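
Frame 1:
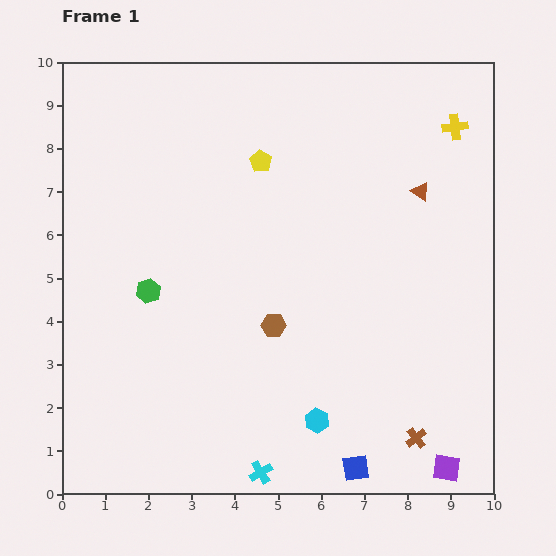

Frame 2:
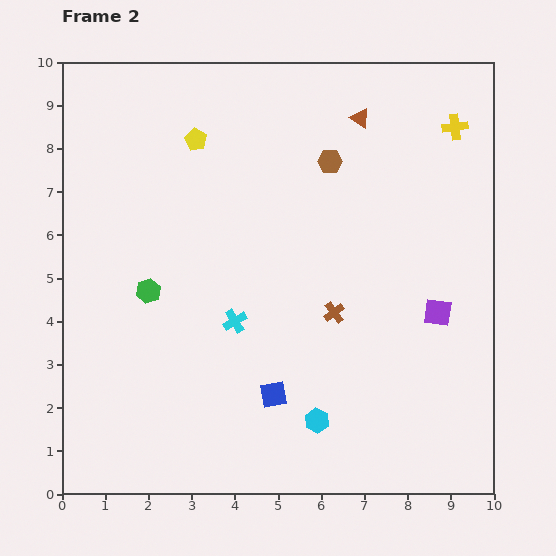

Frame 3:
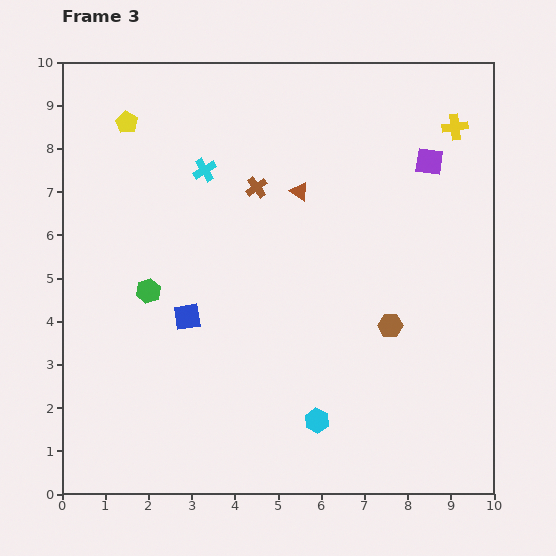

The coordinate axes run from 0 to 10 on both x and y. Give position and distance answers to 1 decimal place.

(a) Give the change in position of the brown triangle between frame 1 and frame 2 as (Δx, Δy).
(-1.4, 1.7)

The brown triangle was at (8.3, 7.0) in frame 1 and (6.9, 8.7) in frame 2.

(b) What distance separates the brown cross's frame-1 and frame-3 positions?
6.9

The brown cross moved from (8.2, 1.3) to (4.5, 7.1), a distance of √(3.7² + 5.8²) ≈ 6.9.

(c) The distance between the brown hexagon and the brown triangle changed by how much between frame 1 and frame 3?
-0.9

Distance in frame 1: 4.6. Distance in frame 3: 3.7.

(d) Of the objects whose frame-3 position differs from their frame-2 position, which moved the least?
the yellow pentagon

(moved 1.6)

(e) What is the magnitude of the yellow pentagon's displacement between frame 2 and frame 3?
1.6

The yellow pentagon moved from (3.1, 8.2) to (1.5, 8.6), a distance of √(1.6² + 0.4²) ≈ 1.6.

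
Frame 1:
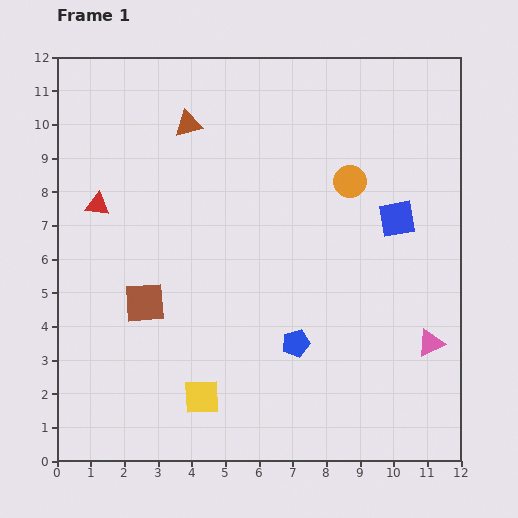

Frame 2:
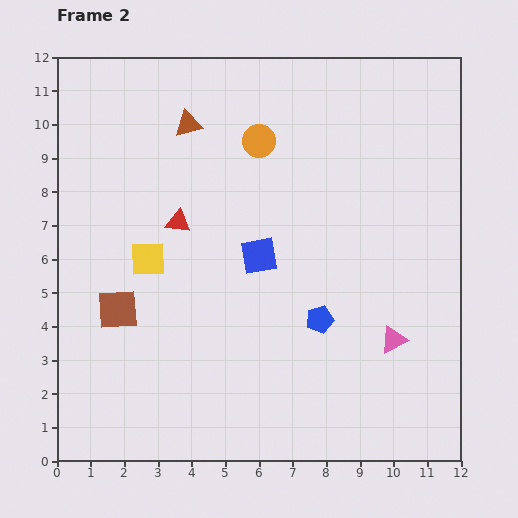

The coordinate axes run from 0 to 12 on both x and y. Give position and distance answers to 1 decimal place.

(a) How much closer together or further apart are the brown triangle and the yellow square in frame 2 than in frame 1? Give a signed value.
-3.9

Distance in frame 1: 8.1. Distance in frame 2: 4.2.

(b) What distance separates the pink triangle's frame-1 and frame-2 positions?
1.1

The pink triangle moved from (11.1, 3.5) to (10.0, 3.6), a distance of √(1.1² + 0.1²) ≈ 1.1.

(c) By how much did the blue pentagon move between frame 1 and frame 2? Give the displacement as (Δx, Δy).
(0.7, 0.7)

The blue pentagon was at (7.1, 3.5) in frame 1 and (7.8, 4.2) in frame 2.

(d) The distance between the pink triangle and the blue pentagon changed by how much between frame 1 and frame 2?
-1.7

Distance in frame 1: 4.0. Distance in frame 2: 2.3.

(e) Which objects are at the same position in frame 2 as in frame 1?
the brown triangle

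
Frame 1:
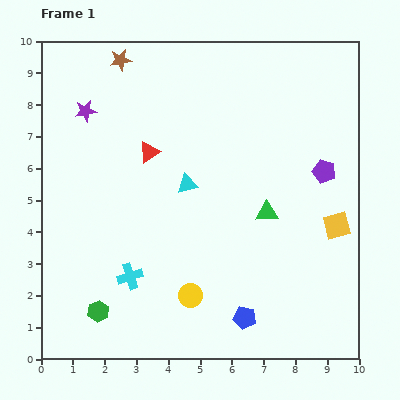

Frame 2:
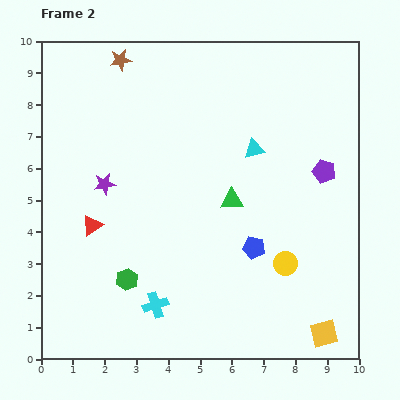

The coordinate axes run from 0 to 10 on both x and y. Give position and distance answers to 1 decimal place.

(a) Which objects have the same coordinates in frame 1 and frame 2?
the purple pentagon, the brown star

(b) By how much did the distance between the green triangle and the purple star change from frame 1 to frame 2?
-2.5

Distance in frame 1: 6.5. Distance in frame 2: 4.0.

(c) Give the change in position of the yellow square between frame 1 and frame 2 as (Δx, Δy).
(-0.4, -3.4)

The yellow square was at (9.3, 4.2) in frame 1 and (8.9, 0.8) in frame 2.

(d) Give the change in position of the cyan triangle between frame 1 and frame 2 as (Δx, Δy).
(2.1, 1.1)

The cyan triangle was at (4.6, 5.5) in frame 1 and (6.7, 6.6) in frame 2.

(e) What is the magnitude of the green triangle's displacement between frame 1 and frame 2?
1.2

The green triangle moved from (7.1, 4.6) to (6.0, 5.0), a distance of √(1.1² + 0.4²) ≈ 1.2.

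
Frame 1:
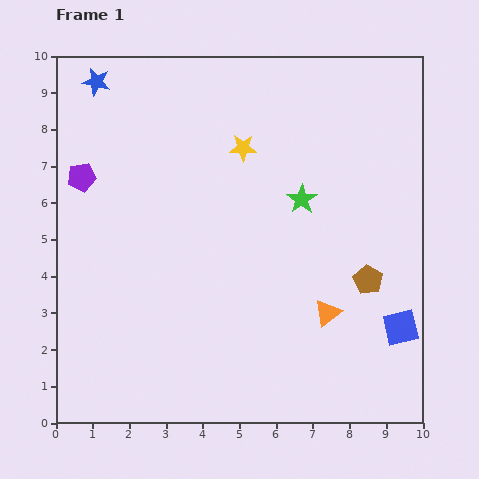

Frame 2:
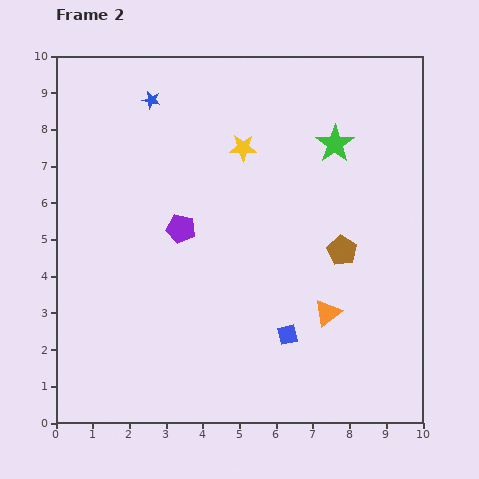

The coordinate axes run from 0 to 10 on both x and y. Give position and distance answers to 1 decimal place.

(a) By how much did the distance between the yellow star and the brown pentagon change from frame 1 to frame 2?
-1.1

Distance in frame 1: 5.0. Distance in frame 2: 3.9.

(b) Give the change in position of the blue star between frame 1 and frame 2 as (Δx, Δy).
(1.5, -0.5)

The blue star was at (1.1, 9.3) in frame 1 and (2.6, 8.8) in frame 2.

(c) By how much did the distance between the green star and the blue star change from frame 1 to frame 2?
-1.3

Distance in frame 1: 6.4. Distance in frame 2: 5.1.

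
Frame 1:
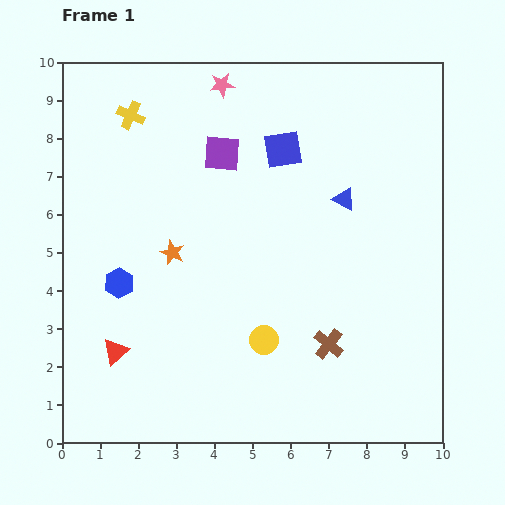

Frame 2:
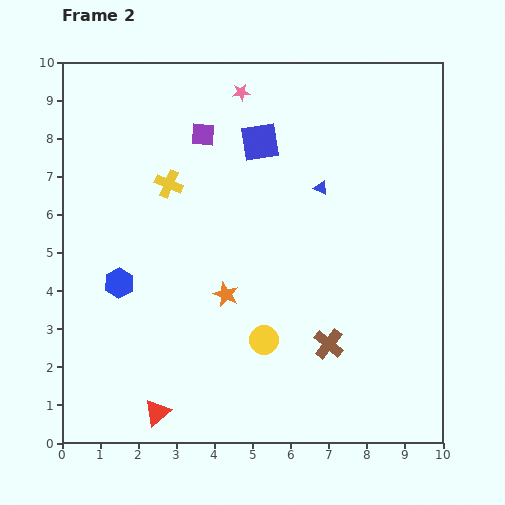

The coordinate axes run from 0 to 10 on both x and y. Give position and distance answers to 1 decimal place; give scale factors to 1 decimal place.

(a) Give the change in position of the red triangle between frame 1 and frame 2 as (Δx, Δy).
(1.1, -1.6)

The red triangle was at (1.4, 2.4) in frame 1 and (2.5, 0.8) in frame 2.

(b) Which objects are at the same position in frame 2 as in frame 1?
the blue hexagon, the brown cross, the yellow circle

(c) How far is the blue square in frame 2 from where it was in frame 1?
0.6

The blue square moved from (5.8, 7.7) to (5.2, 7.9), a distance of √(0.6² + 0.2²) ≈ 0.6.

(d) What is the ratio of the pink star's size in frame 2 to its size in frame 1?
0.7×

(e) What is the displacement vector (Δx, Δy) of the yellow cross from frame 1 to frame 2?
(1.0, -1.8)

The yellow cross was at (1.8, 8.6) in frame 1 and (2.8, 6.8) in frame 2.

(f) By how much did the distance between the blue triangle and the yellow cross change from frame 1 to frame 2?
-2.0

Distance in frame 1: 6.0. Distance in frame 2: 4.0.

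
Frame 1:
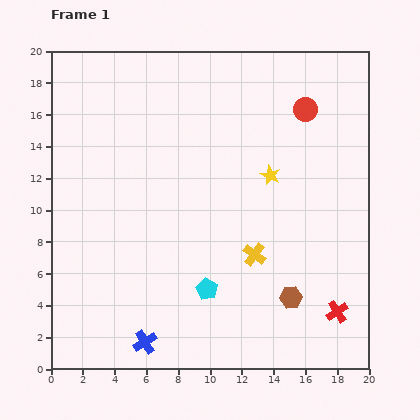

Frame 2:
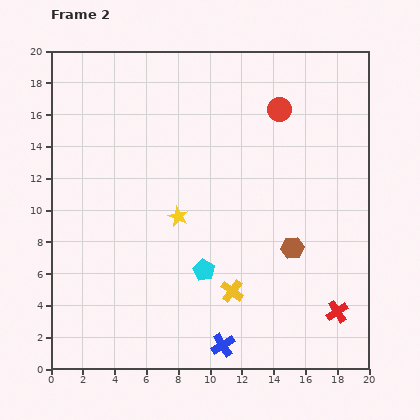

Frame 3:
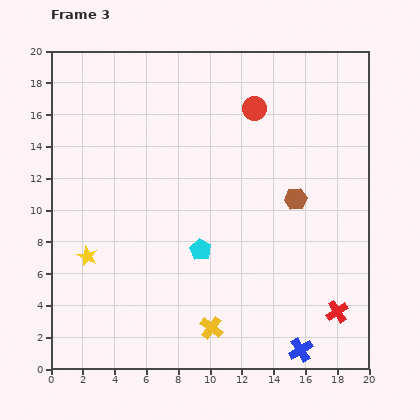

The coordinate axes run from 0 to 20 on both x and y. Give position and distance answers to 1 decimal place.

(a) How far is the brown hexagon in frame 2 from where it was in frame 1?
3.1

The brown hexagon moved from (15.1, 4.5) to (15.2, 7.6), a distance of √(0.1² + 3.1²) ≈ 3.1.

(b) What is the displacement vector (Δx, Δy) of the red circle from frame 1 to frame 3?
(-3.2, 0.1)

The red circle was at (16.0, 16.3) in frame 1 and (12.8, 16.4) in frame 3.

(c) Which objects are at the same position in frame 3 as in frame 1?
the red cross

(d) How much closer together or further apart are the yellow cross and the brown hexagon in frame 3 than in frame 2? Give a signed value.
+5.0

Distance in frame 2: 4.7. Distance in frame 3: 9.7.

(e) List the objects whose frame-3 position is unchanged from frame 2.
the red cross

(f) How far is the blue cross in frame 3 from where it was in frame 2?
4.9

The blue cross moved from (10.8, 1.5) to (15.7, 1.2), a distance of √(4.9² + 0.3²) ≈ 4.9.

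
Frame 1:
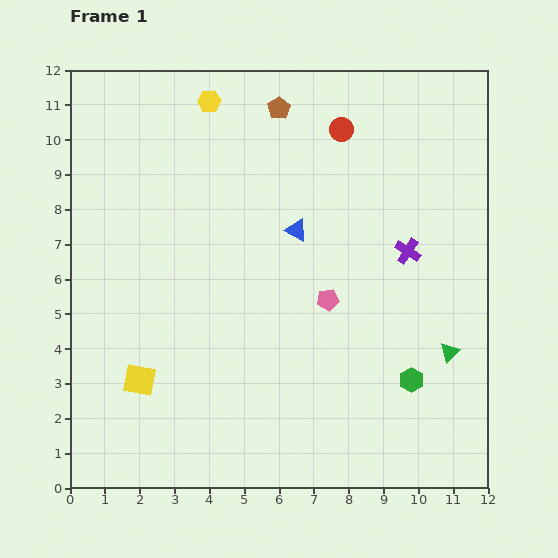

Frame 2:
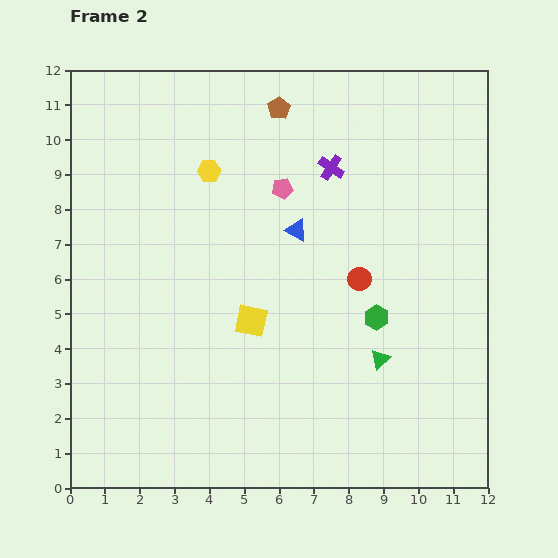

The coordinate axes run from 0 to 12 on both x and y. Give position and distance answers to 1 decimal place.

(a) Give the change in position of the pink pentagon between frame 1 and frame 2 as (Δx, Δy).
(-1.3, 3.2)

The pink pentagon was at (7.4, 5.4) in frame 1 and (6.1, 8.6) in frame 2.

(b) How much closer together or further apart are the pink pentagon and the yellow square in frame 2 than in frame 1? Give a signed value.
-2.0

Distance in frame 1: 5.9. Distance in frame 2: 3.9.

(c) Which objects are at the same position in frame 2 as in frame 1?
the blue triangle, the brown pentagon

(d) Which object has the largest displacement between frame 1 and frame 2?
the red circle

(moved 4.3; next 3.6)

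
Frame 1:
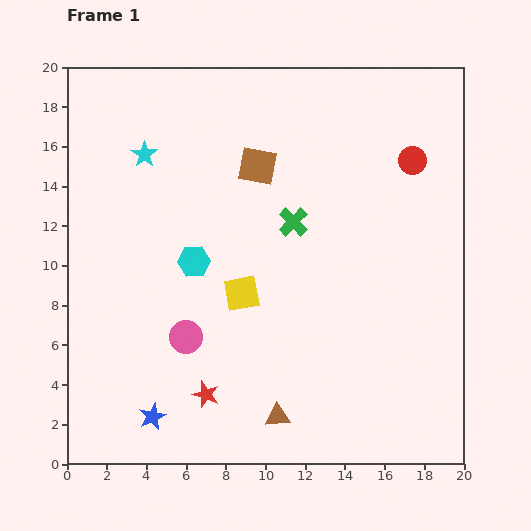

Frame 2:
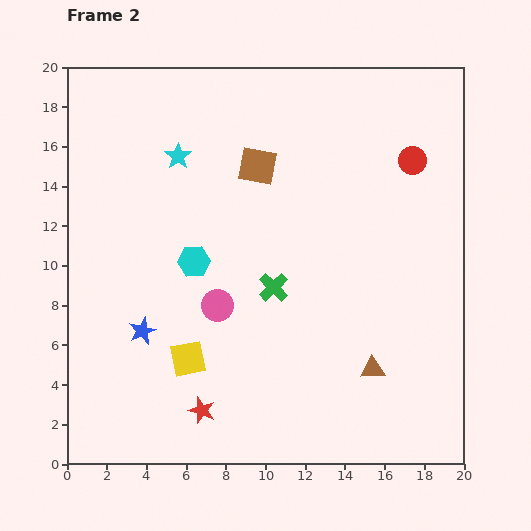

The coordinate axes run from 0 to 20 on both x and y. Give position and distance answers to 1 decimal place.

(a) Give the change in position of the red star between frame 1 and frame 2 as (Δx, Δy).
(-0.2, -0.8)

The red star was at (7.0, 3.5) in frame 1 and (6.8, 2.7) in frame 2.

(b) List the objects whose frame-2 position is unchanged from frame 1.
the red circle, the cyan hexagon, the brown square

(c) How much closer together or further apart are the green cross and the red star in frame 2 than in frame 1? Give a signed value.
-2.5

Distance in frame 1: 9.7. Distance in frame 2: 7.2.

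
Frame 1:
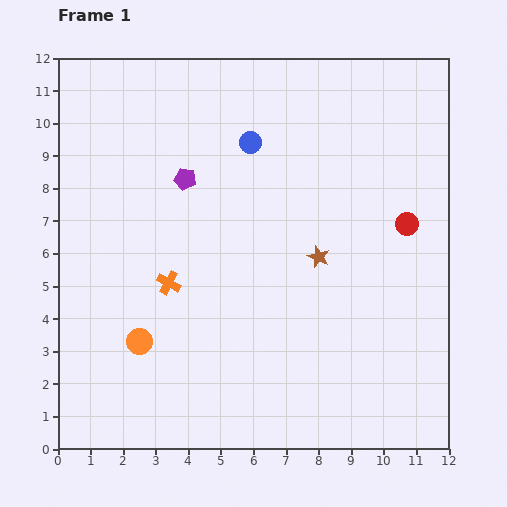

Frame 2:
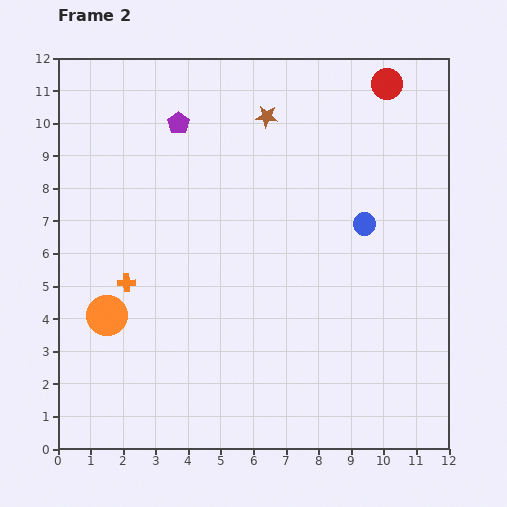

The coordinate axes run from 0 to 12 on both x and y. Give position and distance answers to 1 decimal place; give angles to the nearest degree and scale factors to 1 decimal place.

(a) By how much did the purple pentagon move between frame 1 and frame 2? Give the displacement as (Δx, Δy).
(-0.2, 1.7)

The purple pentagon was at (3.9, 8.3) in frame 1 and (3.7, 10.0) in frame 2.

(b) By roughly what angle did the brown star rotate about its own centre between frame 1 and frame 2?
18° counter-clockwise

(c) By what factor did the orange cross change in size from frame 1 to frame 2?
0.7×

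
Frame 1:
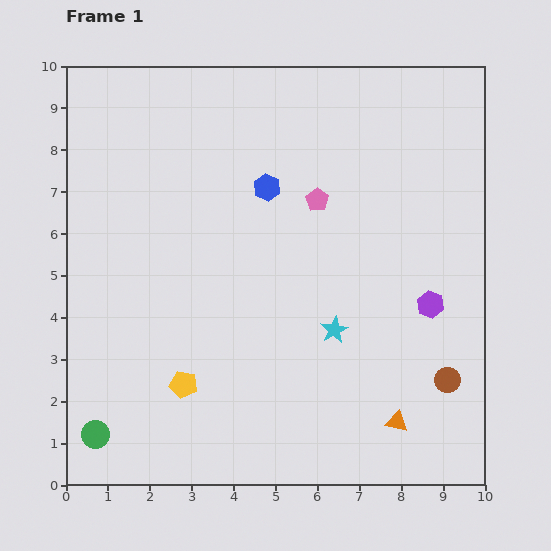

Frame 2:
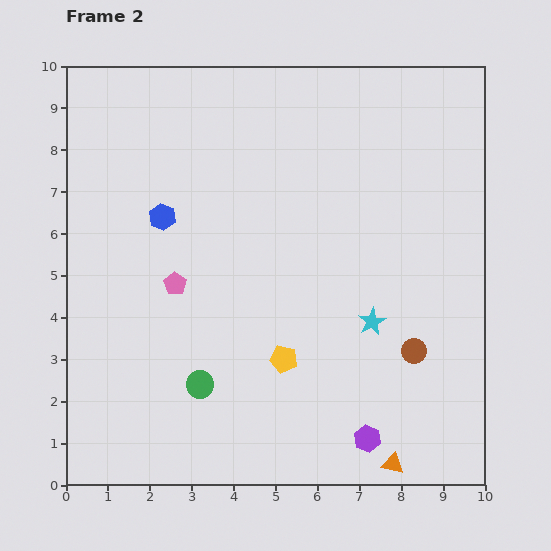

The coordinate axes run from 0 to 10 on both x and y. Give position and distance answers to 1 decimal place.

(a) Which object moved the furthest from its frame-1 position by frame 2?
the pink pentagon

(moved 3.9; next 3.5)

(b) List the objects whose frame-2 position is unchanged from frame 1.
none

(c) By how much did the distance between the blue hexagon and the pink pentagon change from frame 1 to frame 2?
+0.4

Distance in frame 1: 1.2. Distance in frame 2: 1.6.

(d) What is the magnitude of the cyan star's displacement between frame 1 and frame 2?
0.9

The cyan star moved from (6.4, 3.7) to (7.3, 3.9), a distance of √(0.9² + 0.2²) ≈ 0.9.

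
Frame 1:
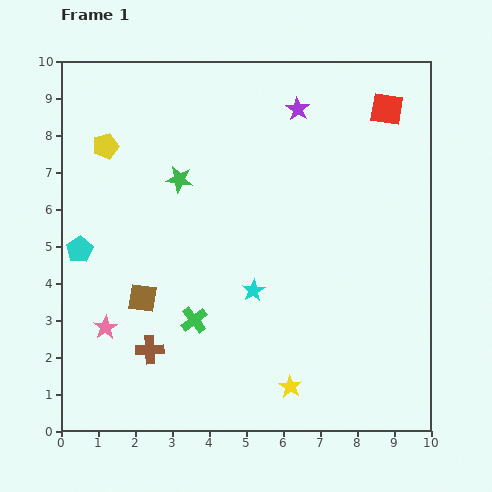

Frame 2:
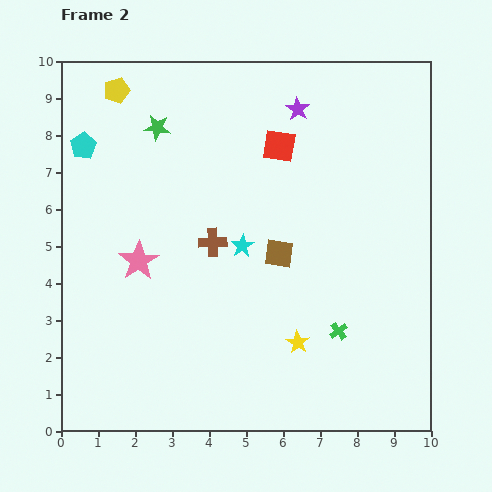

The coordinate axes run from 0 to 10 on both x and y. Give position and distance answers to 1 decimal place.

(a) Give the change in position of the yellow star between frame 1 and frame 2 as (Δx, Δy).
(0.2, 1.2)

The yellow star was at (6.2, 1.2) in frame 1 and (6.4, 2.4) in frame 2.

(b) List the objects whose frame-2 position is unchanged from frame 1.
the purple star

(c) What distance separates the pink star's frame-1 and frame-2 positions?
2.0

The pink star moved from (1.2, 2.8) to (2.1, 4.6), a distance of √(0.9² + 1.8²) ≈ 2.0.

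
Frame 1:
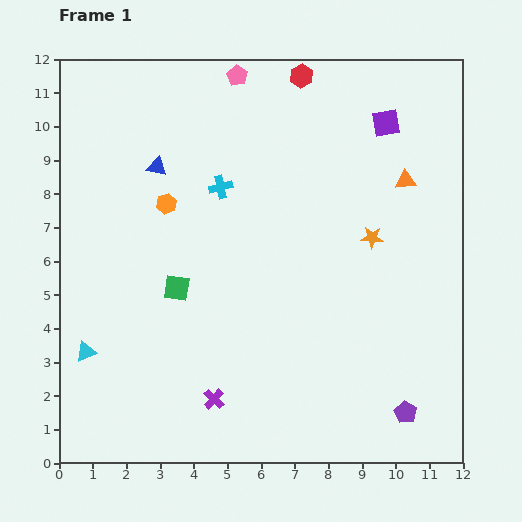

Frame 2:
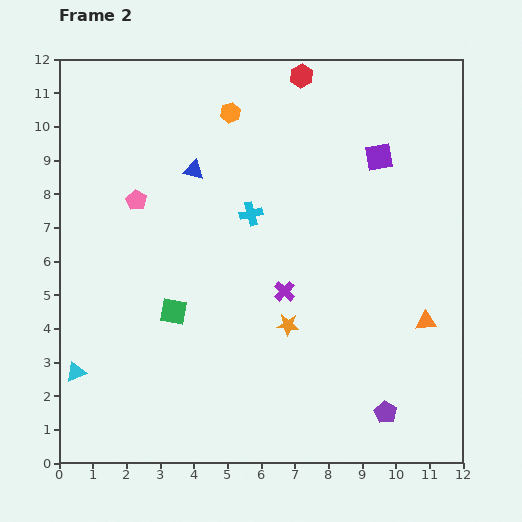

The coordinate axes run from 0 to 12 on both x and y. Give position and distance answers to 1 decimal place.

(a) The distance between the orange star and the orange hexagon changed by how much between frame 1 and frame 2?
+0.3

Distance in frame 1: 6.2. Distance in frame 2: 6.5.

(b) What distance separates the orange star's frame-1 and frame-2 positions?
3.6

The orange star moved from (9.3, 6.7) to (6.8, 4.1), a distance of √(2.5² + 2.6²) ≈ 3.6.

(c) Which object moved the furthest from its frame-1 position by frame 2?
the pink pentagon

(moved 4.8; next 4.2)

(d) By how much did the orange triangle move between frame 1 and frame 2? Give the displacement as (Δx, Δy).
(0.6, -4.2)

The orange triangle was at (10.3, 8.4) in frame 1 and (10.9, 4.2) in frame 2.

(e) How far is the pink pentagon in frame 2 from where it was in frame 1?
4.8

The pink pentagon moved from (5.3, 11.5) to (2.3, 7.8), a distance of √(3.0² + 3.7²) ≈ 4.8.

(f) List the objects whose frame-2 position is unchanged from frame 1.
the red hexagon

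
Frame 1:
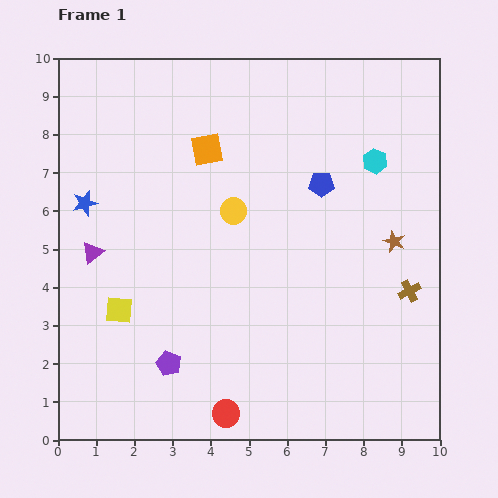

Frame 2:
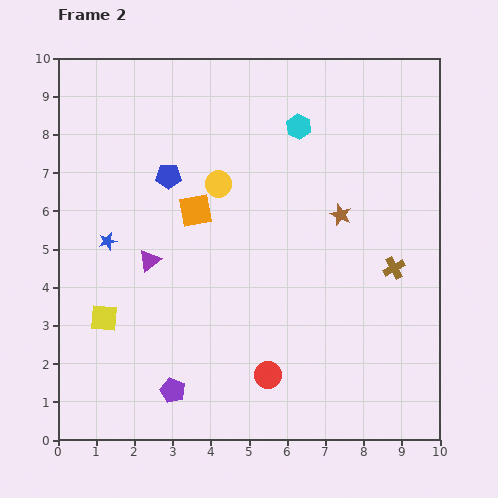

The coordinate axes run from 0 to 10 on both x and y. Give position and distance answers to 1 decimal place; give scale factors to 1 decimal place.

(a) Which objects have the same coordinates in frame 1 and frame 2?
none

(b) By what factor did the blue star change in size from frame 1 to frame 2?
0.7×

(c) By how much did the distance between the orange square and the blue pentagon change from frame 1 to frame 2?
-2.0

Distance in frame 1: 3.1. Distance in frame 2: 1.1.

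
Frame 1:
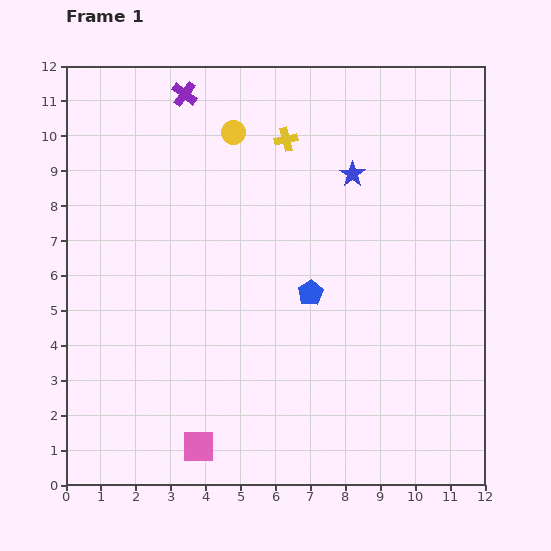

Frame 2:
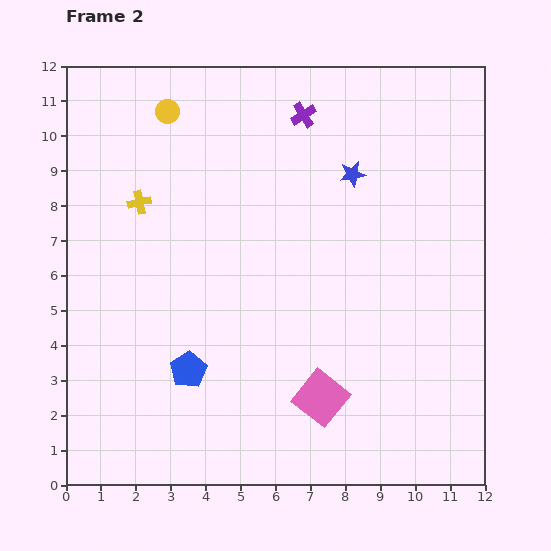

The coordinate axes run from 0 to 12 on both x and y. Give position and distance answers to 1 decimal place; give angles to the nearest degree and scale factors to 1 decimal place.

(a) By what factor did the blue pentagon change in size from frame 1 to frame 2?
1.4×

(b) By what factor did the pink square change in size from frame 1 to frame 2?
1.5×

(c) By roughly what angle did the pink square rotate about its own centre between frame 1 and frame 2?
38° clockwise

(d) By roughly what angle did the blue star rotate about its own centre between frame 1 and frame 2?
26° clockwise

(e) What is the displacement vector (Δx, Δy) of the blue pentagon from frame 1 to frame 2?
(-3.5, -2.2)

The blue pentagon was at (7.0, 5.5) in frame 1 and (3.5, 3.3) in frame 2.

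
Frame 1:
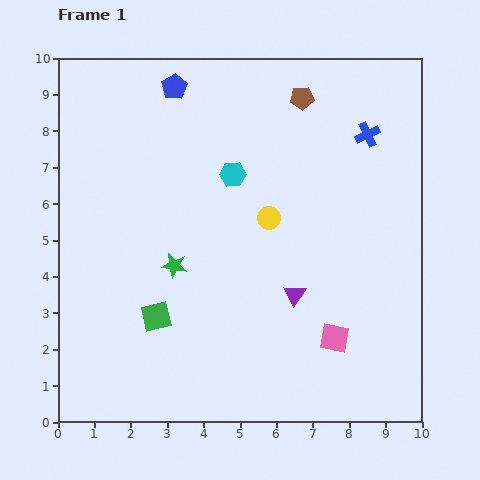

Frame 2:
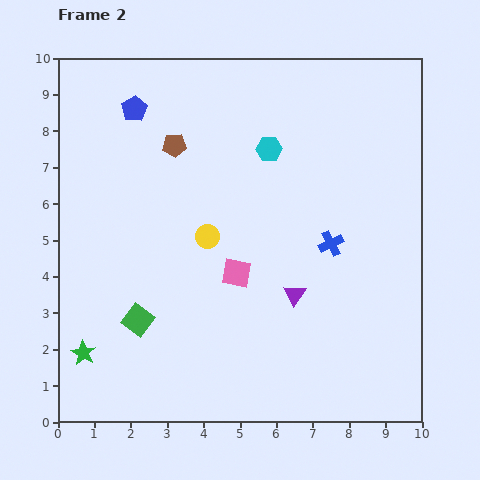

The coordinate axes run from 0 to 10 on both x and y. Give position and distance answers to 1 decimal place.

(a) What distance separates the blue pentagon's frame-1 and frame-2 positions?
1.3

The blue pentagon moved from (3.2, 9.2) to (2.1, 8.6), a distance of √(1.1² + 0.6²) ≈ 1.3.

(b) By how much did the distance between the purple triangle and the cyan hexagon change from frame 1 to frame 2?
+0.4

Distance in frame 1: 3.7. Distance in frame 2: 4.1.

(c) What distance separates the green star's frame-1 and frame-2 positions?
3.5

The green star moved from (3.2, 4.3) to (0.7, 1.9), a distance of √(2.5² + 2.4²) ≈ 3.5.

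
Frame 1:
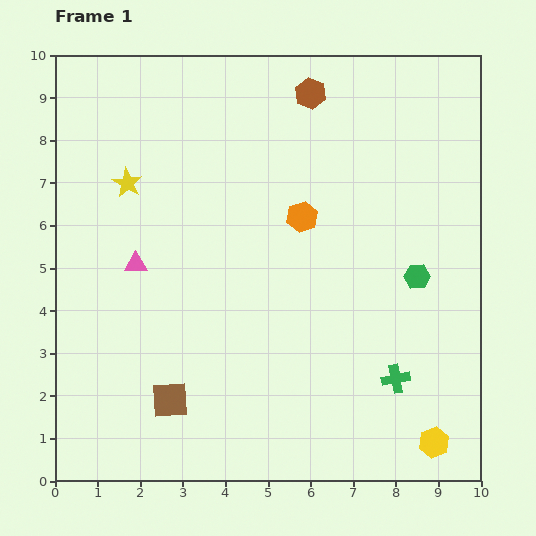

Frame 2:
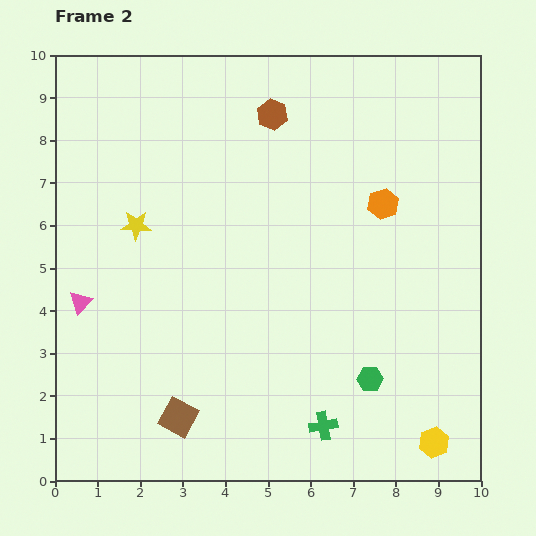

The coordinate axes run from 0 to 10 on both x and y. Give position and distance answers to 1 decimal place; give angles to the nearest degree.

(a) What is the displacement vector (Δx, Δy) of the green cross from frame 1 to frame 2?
(-1.7, -1.1)

The green cross was at (8.0, 2.4) in frame 1 and (6.3, 1.3) in frame 2.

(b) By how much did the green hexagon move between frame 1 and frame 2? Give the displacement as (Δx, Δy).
(-1.1, -2.4)

The green hexagon was at (8.5, 4.8) in frame 1 and (7.4, 2.4) in frame 2.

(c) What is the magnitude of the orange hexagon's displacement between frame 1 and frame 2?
1.9

The orange hexagon moved from (5.8, 6.2) to (7.7, 6.5), a distance of √(1.9² + 0.3²) ≈ 1.9.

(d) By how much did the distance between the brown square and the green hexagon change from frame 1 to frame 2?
-1.9

Distance in frame 1: 6.5. Distance in frame 2: 4.6.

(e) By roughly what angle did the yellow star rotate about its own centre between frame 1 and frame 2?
28° counter-clockwise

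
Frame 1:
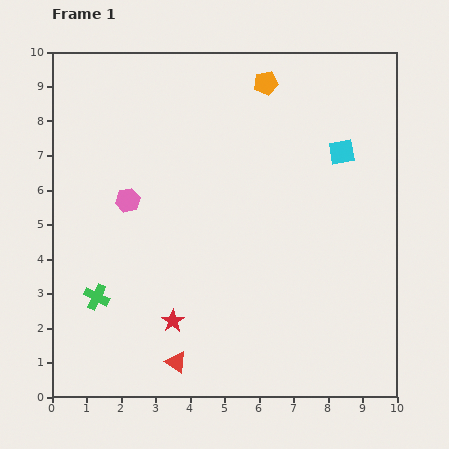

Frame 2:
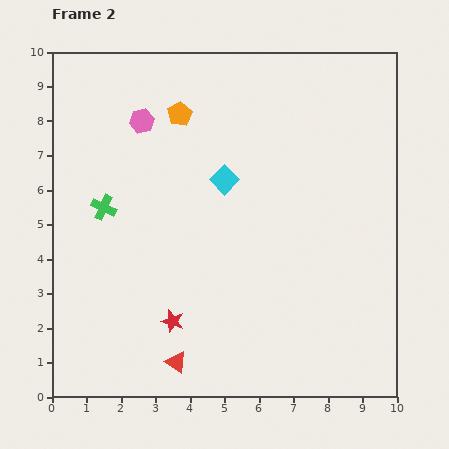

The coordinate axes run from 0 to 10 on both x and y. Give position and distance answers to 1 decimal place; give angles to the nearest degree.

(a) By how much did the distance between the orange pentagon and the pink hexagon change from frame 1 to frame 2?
-4.1

Distance in frame 1: 5.2. Distance in frame 2: 1.1.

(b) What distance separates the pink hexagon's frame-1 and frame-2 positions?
2.3

The pink hexagon moved from (2.2, 5.7) to (2.6, 8.0), a distance of √(0.4² + 2.3²) ≈ 2.3.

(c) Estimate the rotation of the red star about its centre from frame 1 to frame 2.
21° counter-clockwise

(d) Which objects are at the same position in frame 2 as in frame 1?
the red triangle, the red star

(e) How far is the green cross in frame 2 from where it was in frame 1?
2.6

The green cross moved from (1.3, 2.9) to (1.5, 5.5), a distance of √(0.2² + 2.6²) ≈ 2.6.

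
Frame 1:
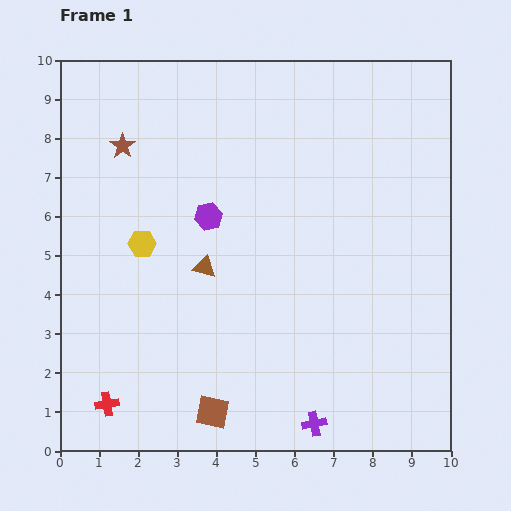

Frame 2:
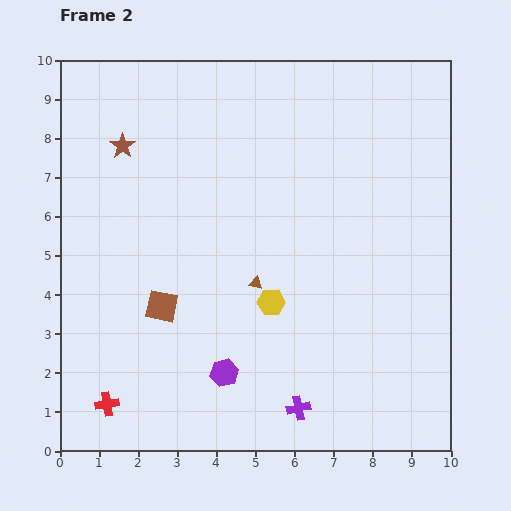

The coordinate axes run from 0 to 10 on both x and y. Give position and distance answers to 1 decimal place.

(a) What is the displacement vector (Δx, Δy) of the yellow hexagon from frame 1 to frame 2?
(3.3, -1.5)

The yellow hexagon was at (2.1, 5.3) in frame 1 and (5.4, 3.8) in frame 2.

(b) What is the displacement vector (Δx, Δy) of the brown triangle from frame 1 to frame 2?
(1.3, -0.4)

The brown triangle was at (3.7, 4.7) in frame 1 and (5.0, 4.3) in frame 2.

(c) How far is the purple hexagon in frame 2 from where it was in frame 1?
4.0

The purple hexagon moved from (3.8, 6.0) to (4.2, 2.0), a distance of √(0.4² + 4.0²) ≈ 4.0.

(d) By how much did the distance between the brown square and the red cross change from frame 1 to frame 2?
+0.2

Distance in frame 1: 2.7. Distance in frame 2: 2.9.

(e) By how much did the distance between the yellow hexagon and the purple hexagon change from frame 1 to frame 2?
+0.4

Distance in frame 1: 1.8. Distance in frame 2: 2.2.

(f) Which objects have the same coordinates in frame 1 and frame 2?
the brown star, the red cross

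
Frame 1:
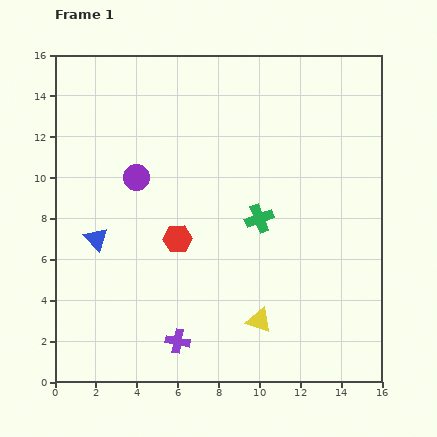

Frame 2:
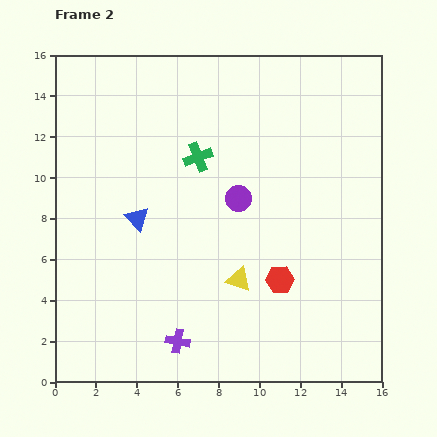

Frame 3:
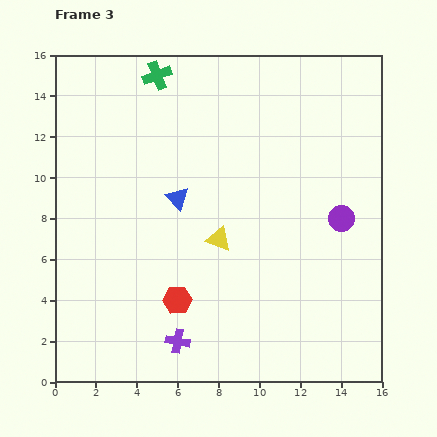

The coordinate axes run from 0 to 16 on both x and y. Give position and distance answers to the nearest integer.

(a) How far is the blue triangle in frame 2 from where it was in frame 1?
2

The blue triangle moved from (2, 7) to (4, 8), a distance of √(2² + 1²) ≈ 2.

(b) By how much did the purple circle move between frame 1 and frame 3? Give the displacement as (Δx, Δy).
(10, -2)

The purple circle was at (4, 10) in frame 1 and (14, 8) in frame 3.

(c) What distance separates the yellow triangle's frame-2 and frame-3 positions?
2

The yellow triangle moved from (9, 5) to (8, 7), a distance of √(1² + 2²) ≈ 2.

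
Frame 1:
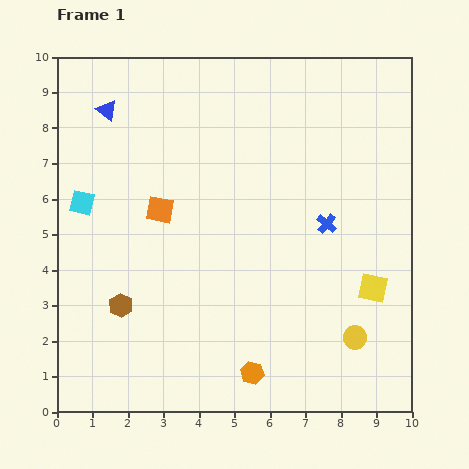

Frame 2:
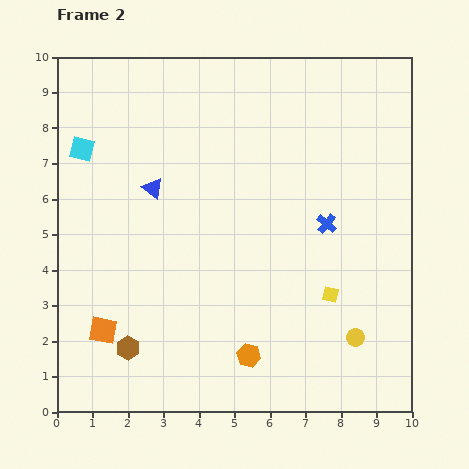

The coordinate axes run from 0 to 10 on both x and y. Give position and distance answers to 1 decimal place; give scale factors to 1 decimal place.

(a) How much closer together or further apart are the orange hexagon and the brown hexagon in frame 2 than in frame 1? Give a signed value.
-0.8

Distance in frame 1: 4.2. Distance in frame 2: 3.4.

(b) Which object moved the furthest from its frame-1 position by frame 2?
the orange square

(moved 3.8; next 2.6)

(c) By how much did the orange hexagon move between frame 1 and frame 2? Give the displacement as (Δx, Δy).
(-0.1, 0.5)

The orange hexagon was at (5.5, 1.1) in frame 1 and (5.4, 1.6) in frame 2.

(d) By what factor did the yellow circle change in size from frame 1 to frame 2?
0.8×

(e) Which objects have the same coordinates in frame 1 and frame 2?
the blue cross, the yellow circle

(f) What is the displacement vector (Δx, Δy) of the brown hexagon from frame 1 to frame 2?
(0.2, -1.2)

The brown hexagon was at (1.8, 3.0) in frame 1 and (2.0, 1.8) in frame 2.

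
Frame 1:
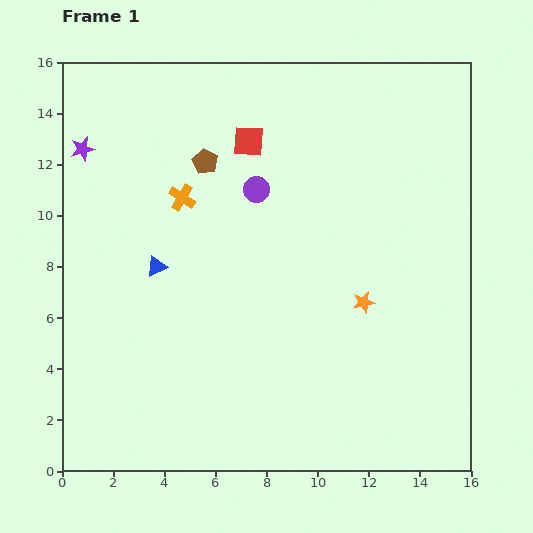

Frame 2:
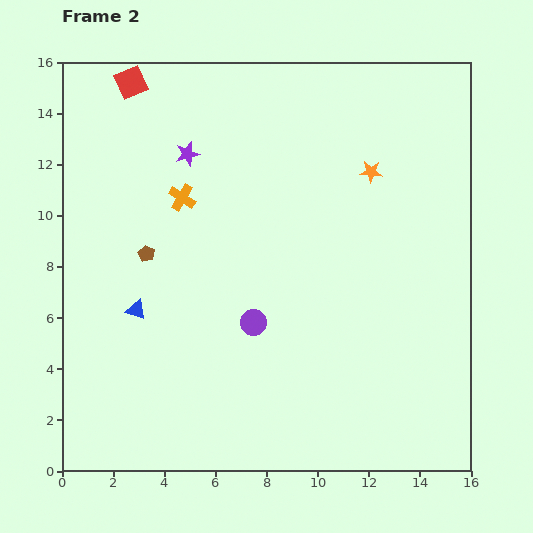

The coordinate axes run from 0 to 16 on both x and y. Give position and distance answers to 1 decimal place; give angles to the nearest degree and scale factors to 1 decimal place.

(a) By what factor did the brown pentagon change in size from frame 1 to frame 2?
0.6×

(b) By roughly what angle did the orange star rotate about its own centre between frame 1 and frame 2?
17° clockwise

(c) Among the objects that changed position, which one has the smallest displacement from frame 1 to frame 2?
the blue triangle

(moved 1.9)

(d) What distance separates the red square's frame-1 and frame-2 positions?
5.1

The red square moved from (7.3, 12.9) to (2.7, 15.2), a distance of √(4.6² + 2.3²) ≈ 5.1.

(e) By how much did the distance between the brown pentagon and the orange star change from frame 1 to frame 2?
+1.1

Distance in frame 1: 8.3. Distance in frame 2: 9.4.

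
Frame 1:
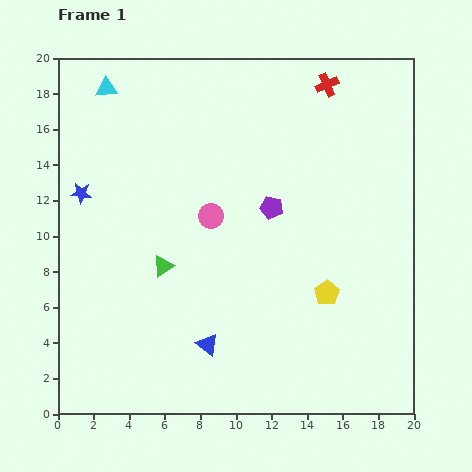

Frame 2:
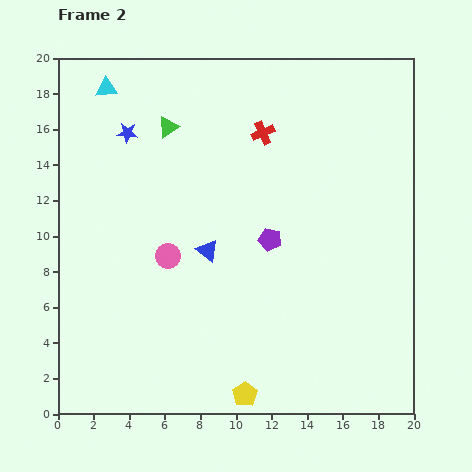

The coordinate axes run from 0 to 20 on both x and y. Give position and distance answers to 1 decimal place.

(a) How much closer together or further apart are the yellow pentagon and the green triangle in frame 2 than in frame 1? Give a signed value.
+6.3

Distance in frame 1: 9.3. Distance in frame 2: 15.6.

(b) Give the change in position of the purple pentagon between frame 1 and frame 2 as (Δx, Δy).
(-0.1, -1.8)

The purple pentagon was at (12.0, 11.6) in frame 1 and (11.9, 9.8) in frame 2.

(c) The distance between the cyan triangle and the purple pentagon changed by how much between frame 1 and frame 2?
+1.0

Distance in frame 1: 11.5. Distance in frame 2: 12.5.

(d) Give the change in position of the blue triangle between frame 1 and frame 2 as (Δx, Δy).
(0.0, 5.3)

The blue triangle was at (8.4, 3.9) in frame 1 and (8.4, 9.2) in frame 2.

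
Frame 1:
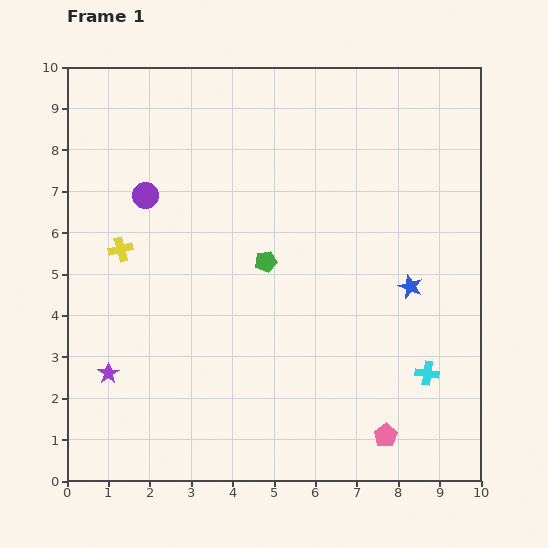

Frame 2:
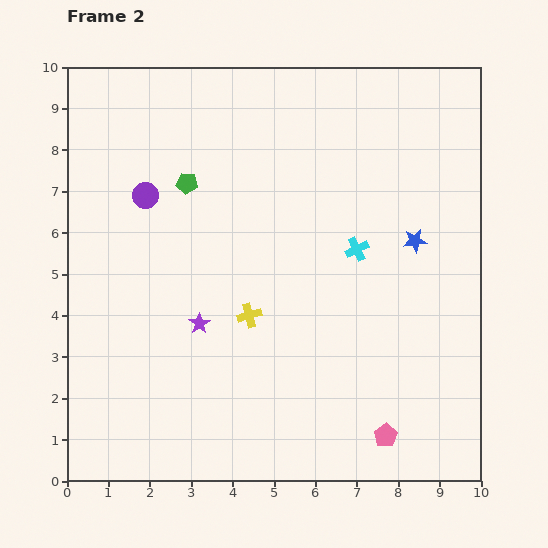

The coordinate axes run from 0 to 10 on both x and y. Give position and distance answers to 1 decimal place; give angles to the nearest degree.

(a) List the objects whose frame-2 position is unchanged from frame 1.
the purple circle, the pink pentagon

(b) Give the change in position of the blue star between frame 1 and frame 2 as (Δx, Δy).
(0.1, 1.1)

The blue star was at (8.3, 4.7) in frame 1 and (8.4, 5.8) in frame 2.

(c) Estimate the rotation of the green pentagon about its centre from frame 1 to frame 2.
18° clockwise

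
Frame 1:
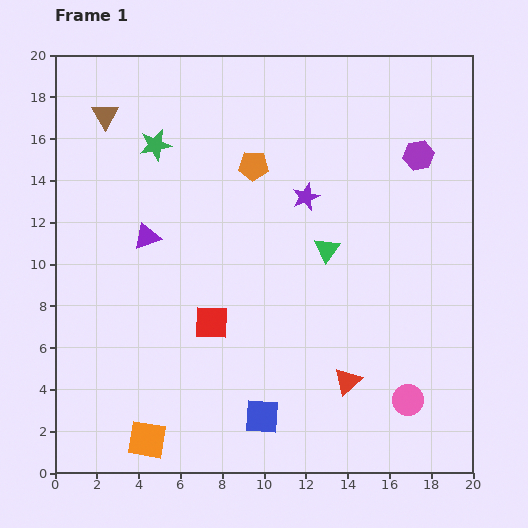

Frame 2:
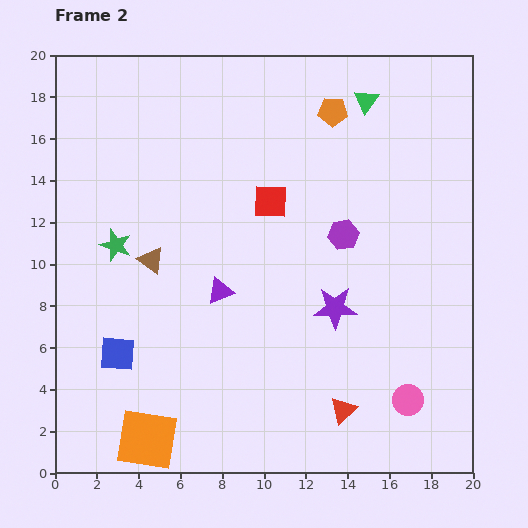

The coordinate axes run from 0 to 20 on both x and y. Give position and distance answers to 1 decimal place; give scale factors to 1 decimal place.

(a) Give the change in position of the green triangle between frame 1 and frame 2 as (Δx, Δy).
(1.9, 7.1)

The green triangle was at (13.0, 10.7) in frame 1 and (14.9, 17.8) in frame 2.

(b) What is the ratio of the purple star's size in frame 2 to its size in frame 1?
1.6×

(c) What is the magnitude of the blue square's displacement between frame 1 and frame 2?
7.5

The blue square moved from (9.9, 2.7) to (3.0, 5.7), a distance of √(6.9² + 3.0²) ≈ 7.5.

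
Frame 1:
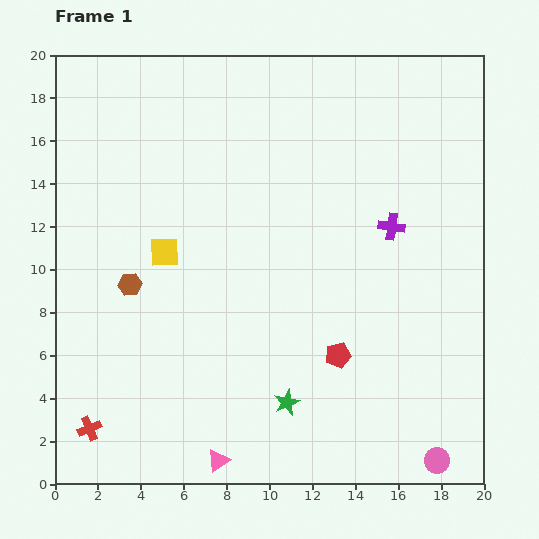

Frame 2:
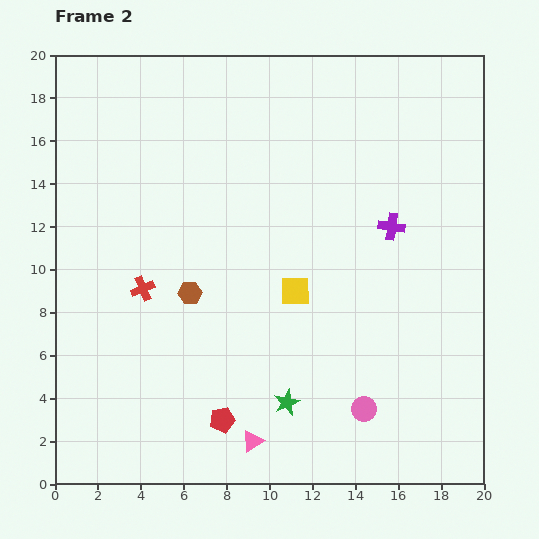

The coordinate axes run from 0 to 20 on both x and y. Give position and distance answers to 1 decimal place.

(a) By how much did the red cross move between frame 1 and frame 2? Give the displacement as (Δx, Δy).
(2.5, 6.5)

The red cross was at (1.6, 2.6) in frame 1 and (4.1, 9.1) in frame 2.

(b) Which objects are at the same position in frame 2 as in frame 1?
the green star, the purple cross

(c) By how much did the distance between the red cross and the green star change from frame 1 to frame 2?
-0.8

Distance in frame 1: 9.3. Distance in frame 2: 8.5.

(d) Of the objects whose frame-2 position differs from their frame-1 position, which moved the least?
the pink triangle

(moved 1.8)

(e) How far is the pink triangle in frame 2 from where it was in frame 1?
1.8

The pink triangle moved from (7.6, 1.1) to (9.2, 2.0), a distance of √(1.6² + 0.9²) ≈ 1.8.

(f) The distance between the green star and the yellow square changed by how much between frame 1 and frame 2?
-3.8

Distance in frame 1: 9.0. Distance in frame 2: 5.2.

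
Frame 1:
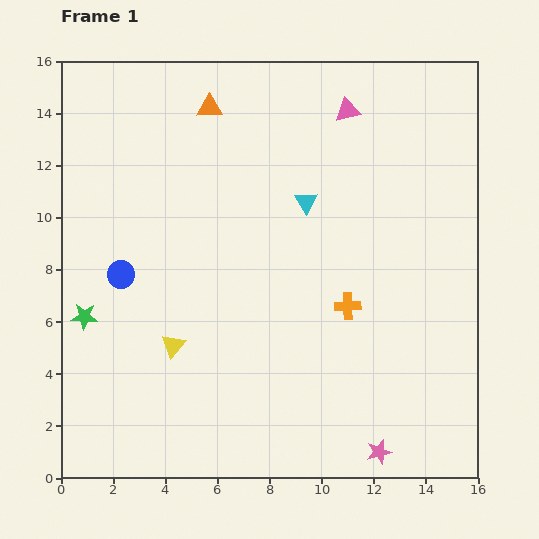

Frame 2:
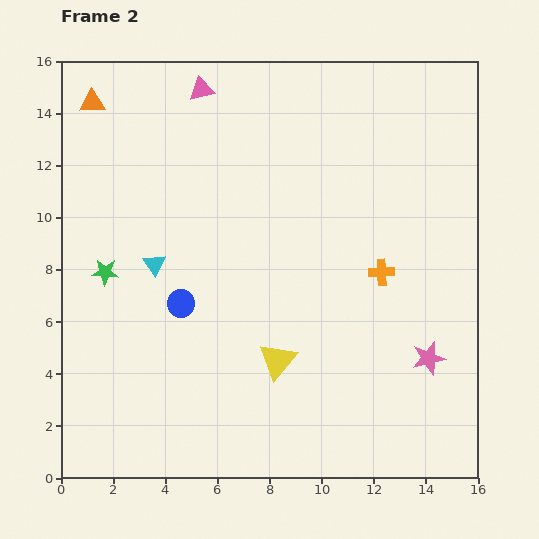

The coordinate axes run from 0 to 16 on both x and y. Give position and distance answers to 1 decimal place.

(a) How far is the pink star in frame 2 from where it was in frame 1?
4.1

The pink star moved from (12.2, 1.0) to (14.1, 4.6), a distance of √(1.9² + 3.6²) ≈ 4.1.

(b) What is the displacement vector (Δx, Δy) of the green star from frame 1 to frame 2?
(0.8, 1.7)

The green star was at (0.9, 6.2) in frame 1 and (1.7, 7.9) in frame 2.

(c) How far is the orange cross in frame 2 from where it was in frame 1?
1.8

The orange cross moved from (11.0, 6.6) to (12.3, 7.9), a distance of √(1.3² + 1.3²) ≈ 1.8.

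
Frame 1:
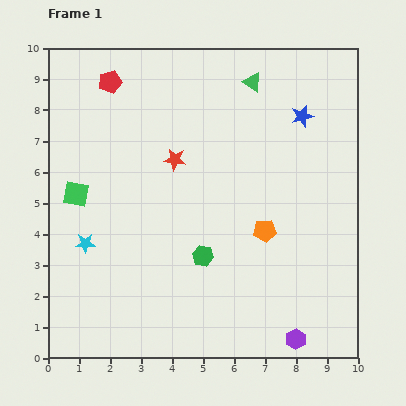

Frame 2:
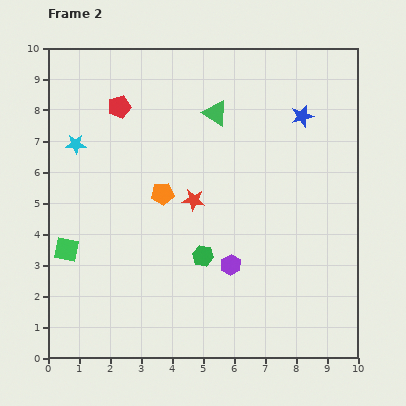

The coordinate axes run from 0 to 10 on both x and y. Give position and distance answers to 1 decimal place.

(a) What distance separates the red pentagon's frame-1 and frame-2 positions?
0.9

The red pentagon moved from (2.0, 8.9) to (2.3, 8.1), a distance of √(0.3² + 0.8²) ≈ 0.9.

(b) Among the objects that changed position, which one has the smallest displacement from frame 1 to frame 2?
the red pentagon

(moved 0.9)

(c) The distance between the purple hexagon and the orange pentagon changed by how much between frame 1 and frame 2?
-0.4

Distance in frame 1: 3.6. Distance in frame 2: 3.2.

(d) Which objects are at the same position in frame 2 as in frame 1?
the green hexagon, the blue star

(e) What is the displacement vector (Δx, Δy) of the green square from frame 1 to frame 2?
(-0.3, -1.8)

The green square was at (0.9, 5.3) in frame 1 and (0.6, 3.5) in frame 2.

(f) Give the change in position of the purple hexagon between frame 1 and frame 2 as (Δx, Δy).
(-2.1, 2.4)

The purple hexagon was at (8.0, 0.6) in frame 1 and (5.9, 3.0) in frame 2.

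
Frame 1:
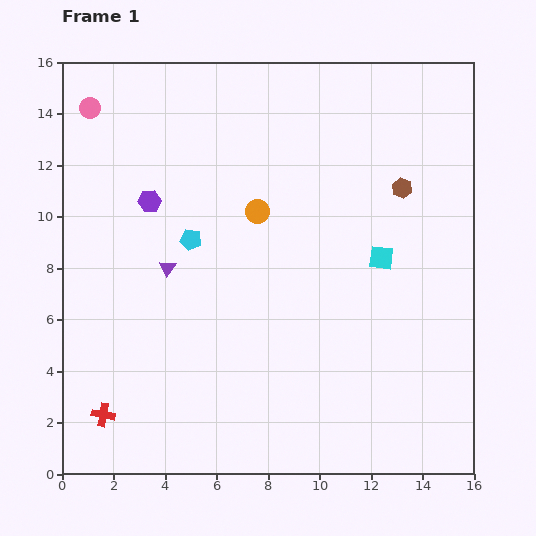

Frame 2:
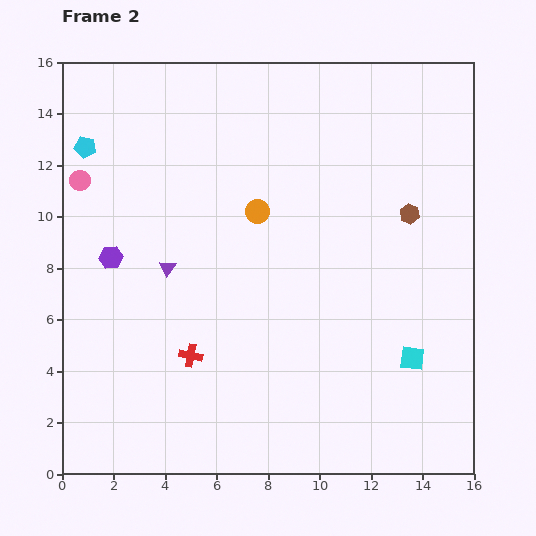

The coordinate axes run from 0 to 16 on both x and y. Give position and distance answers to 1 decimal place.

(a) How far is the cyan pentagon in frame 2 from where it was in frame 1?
5.5

The cyan pentagon moved from (5.0, 9.1) to (0.9, 12.7), a distance of √(4.1² + 3.6²) ≈ 5.5.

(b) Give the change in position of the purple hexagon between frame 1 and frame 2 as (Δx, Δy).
(-1.5, -2.2)

The purple hexagon was at (3.4, 10.6) in frame 1 and (1.9, 8.4) in frame 2.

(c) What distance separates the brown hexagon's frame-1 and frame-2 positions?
1.0

The brown hexagon moved from (13.2, 11.1) to (13.5, 10.1), a distance of √(0.3² + 1.0²) ≈ 1.0.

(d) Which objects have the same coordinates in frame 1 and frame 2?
the purple triangle, the orange circle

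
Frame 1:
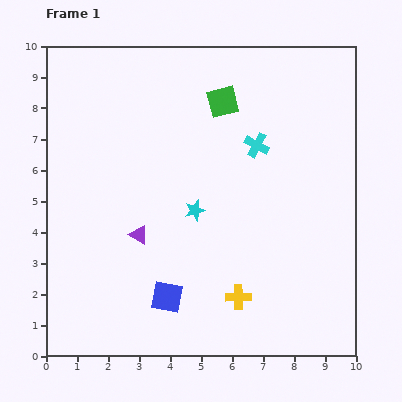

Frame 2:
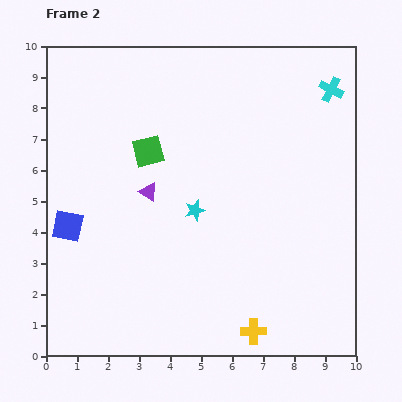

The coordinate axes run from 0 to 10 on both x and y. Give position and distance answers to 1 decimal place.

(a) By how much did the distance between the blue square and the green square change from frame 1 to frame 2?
-3.1

Distance in frame 1: 6.6. Distance in frame 2: 3.5.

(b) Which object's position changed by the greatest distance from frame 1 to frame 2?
the blue square

(moved 3.9; next 3.0)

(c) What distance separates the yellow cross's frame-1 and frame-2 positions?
1.2

The yellow cross moved from (6.2, 1.9) to (6.7, 0.8), a distance of √(0.5² + 1.1²) ≈ 1.2.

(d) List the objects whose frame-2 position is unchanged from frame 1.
the cyan star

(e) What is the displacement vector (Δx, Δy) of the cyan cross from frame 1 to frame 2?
(2.4, 1.8)

The cyan cross was at (6.8, 6.8) in frame 1 and (9.2, 8.6) in frame 2.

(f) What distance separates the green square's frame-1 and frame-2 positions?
2.9

The green square moved from (5.7, 8.2) to (3.3, 6.6), a distance of √(2.4² + 1.6²) ≈ 2.9.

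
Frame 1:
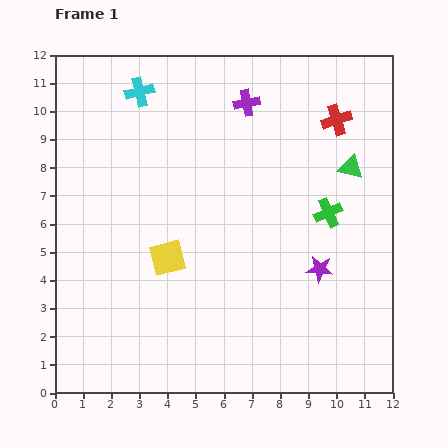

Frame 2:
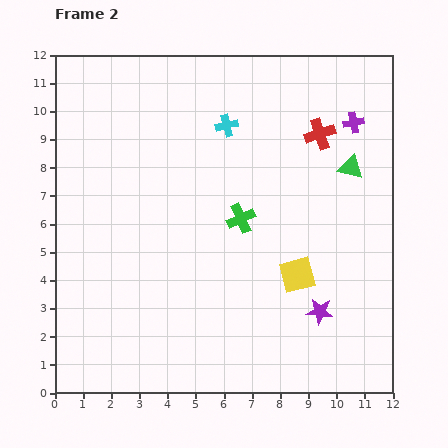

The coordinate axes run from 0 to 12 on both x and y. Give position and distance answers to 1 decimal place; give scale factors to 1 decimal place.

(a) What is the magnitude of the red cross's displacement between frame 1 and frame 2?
0.8

The red cross moved from (10.0, 9.7) to (9.4, 9.2), a distance of √(0.6² + 0.5²) ≈ 0.8.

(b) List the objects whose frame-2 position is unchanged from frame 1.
the green triangle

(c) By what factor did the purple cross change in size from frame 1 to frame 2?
0.8×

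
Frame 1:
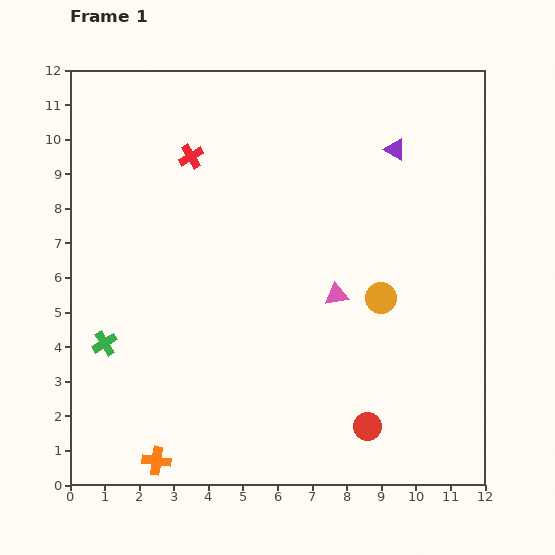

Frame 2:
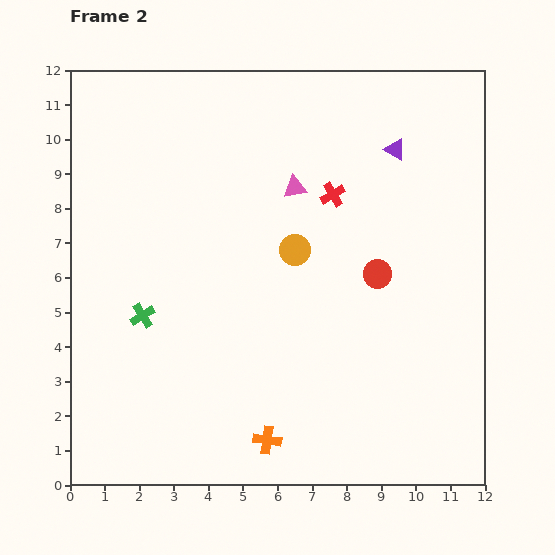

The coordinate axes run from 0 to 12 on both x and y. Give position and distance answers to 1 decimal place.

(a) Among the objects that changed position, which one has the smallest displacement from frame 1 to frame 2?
the green cross

(moved 1.4)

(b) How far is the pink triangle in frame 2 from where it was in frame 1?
3.3

The pink triangle moved from (7.7, 5.5) to (6.5, 8.6), a distance of √(1.2² + 3.1²) ≈ 3.3.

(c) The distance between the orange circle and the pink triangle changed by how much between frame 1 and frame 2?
+0.5

Distance in frame 1: 1.3. Distance in frame 2: 1.8.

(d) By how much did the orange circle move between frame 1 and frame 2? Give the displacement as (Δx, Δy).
(-2.5, 1.4)

The orange circle was at (9.0, 5.4) in frame 1 and (6.5, 6.8) in frame 2.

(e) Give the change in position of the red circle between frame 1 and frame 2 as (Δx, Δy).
(0.3, 4.4)

The red circle was at (8.6, 1.7) in frame 1 and (8.9, 6.1) in frame 2.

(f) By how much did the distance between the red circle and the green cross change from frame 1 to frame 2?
-1.1

Distance in frame 1: 8.0. Distance in frame 2: 6.9.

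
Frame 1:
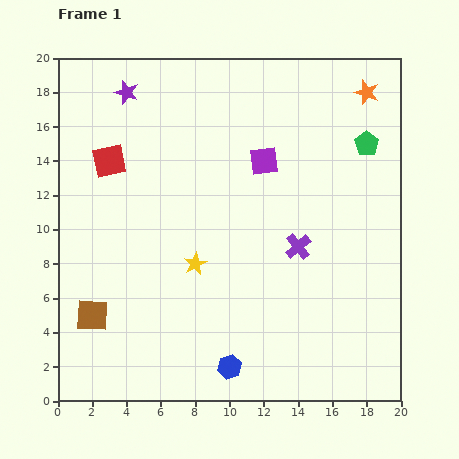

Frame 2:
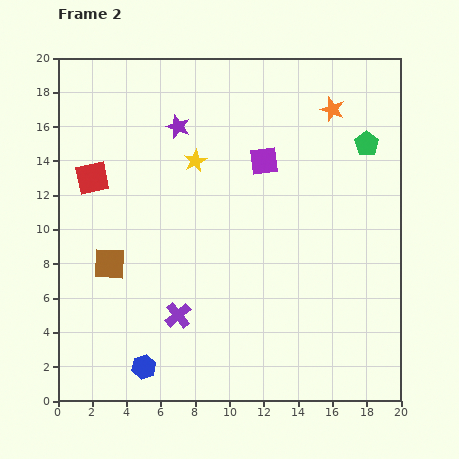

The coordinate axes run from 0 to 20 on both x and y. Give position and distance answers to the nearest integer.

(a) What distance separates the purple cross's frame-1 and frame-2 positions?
8

The purple cross moved from (14, 9) to (7, 5), a distance of √(7² + 4²) ≈ 8.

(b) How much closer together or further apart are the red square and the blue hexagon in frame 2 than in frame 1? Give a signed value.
-3

Distance in frame 1: 14. Distance in frame 2: 11.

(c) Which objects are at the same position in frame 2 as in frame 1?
the green pentagon, the purple square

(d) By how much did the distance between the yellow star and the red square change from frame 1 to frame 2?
-2

Distance in frame 1: 8. Distance in frame 2: 6.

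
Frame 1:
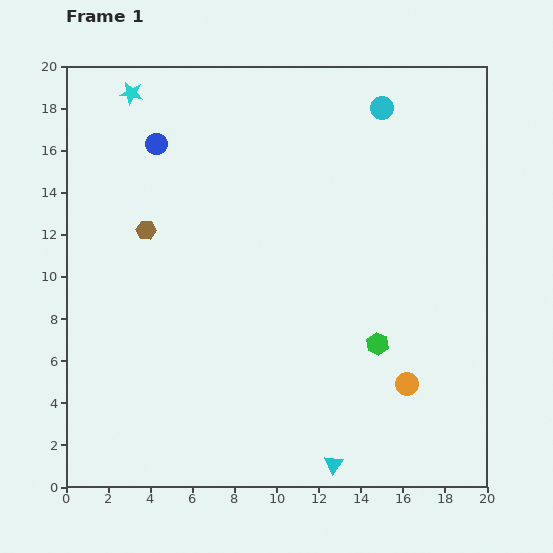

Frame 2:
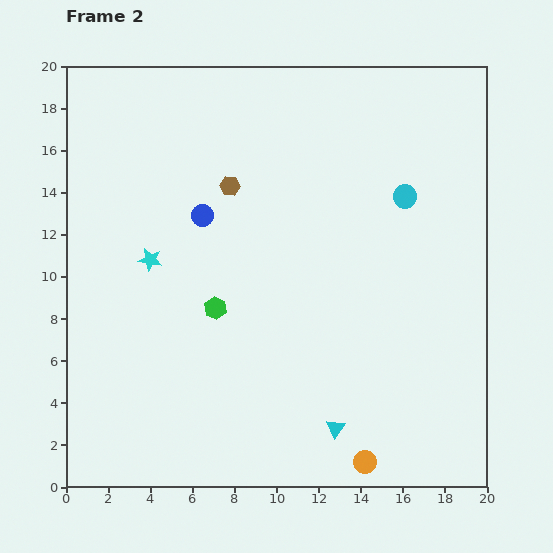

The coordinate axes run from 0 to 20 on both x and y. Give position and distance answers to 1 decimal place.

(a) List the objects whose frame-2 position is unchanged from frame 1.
none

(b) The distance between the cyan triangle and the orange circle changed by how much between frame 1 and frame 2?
-3.1

Distance in frame 1: 5.2. Distance in frame 2: 2.1.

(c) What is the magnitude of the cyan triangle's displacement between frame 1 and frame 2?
1.7

The cyan triangle moved from (12.7, 1.1) to (12.8, 2.8), a distance of √(0.1² + 1.7²) ≈ 1.7.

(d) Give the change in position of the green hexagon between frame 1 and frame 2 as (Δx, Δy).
(-7.7, 1.7)

The green hexagon was at (14.8, 6.8) in frame 1 and (7.1, 8.5) in frame 2.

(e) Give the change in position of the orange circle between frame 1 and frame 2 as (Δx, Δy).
(-2.0, -3.7)

The orange circle was at (16.2, 4.9) in frame 1 and (14.2, 1.2) in frame 2.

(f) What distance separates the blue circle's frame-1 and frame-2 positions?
4.0

The blue circle moved from (4.3, 16.3) to (6.5, 12.9), a distance of √(2.2² + 3.4²) ≈ 4.0.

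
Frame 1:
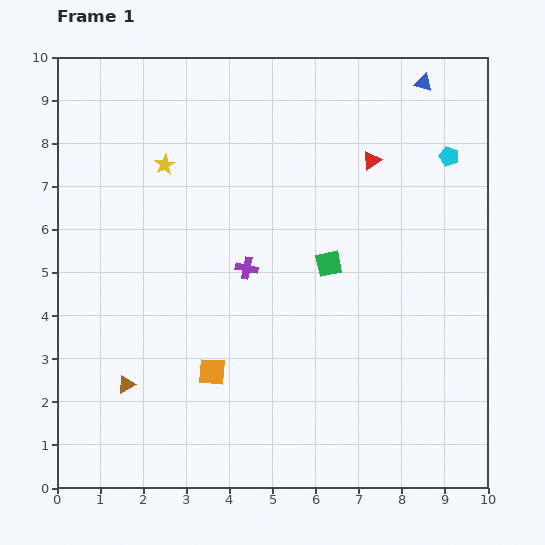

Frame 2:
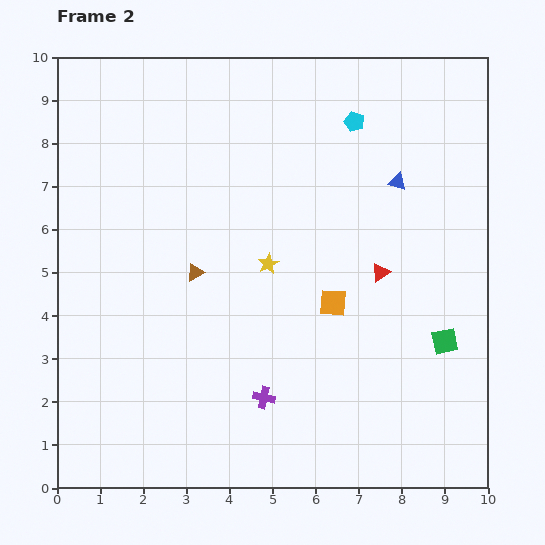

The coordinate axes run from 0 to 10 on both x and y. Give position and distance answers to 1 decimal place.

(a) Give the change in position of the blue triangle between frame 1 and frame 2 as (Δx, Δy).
(-0.6, -2.3)

The blue triangle was at (8.5, 9.4) in frame 1 and (7.9, 7.1) in frame 2.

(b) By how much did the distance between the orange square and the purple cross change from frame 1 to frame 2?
+0.2

Distance in frame 1: 2.5. Distance in frame 2: 2.7.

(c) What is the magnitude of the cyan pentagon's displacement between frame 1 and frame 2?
2.3

The cyan pentagon moved from (9.1, 7.7) to (6.9, 8.5), a distance of √(2.2² + 0.8²) ≈ 2.3.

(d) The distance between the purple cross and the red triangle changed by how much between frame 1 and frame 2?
+0.2

Distance in frame 1: 3.8. Distance in frame 2: 4.0.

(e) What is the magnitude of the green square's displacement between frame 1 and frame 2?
3.2

The green square moved from (6.3, 5.2) to (9.0, 3.4), a distance of √(2.7² + 1.8²) ≈ 3.2.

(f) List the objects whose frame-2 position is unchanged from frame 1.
none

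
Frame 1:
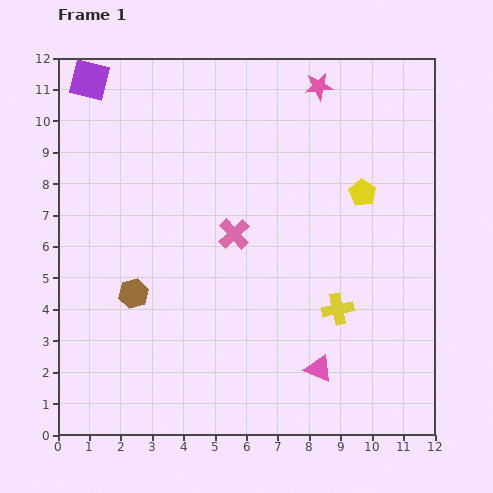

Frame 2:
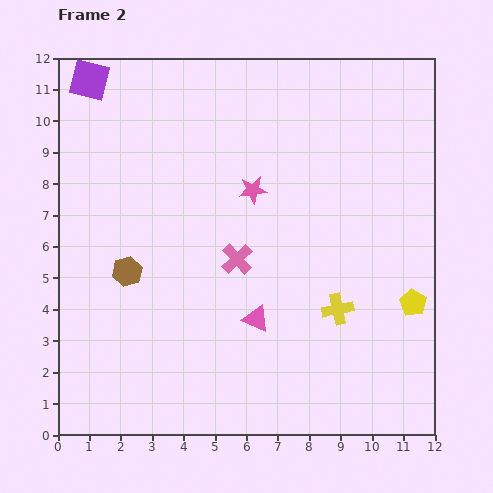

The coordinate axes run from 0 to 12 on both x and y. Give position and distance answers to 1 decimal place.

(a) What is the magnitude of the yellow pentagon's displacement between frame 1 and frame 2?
3.8

The yellow pentagon moved from (9.7, 7.7) to (11.3, 4.2), a distance of √(1.6² + 3.5²) ≈ 3.8.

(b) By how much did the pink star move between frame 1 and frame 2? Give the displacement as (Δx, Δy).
(-2.1, -3.3)

The pink star was at (8.3, 11.1) in frame 1 and (6.2, 7.8) in frame 2.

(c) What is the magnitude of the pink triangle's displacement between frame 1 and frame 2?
2.6

The pink triangle moved from (8.3, 2.1) to (6.3, 3.7), a distance of √(2.0² + 1.6²) ≈ 2.6.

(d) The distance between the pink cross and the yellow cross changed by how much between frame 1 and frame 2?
-0.5

Distance in frame 1: 4.1. Distance in frame 2: 3.6.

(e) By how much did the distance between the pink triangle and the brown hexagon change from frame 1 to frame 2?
-2.0

Distance in frame 1: 6.4. Distance in frame 2: 4.4.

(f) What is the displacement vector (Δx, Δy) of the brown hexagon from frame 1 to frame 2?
(-0.2, 0.7)

The brown hexagon was at (2.4, 4.5) in frame 1 and (2.2, 5.2) in frame 2.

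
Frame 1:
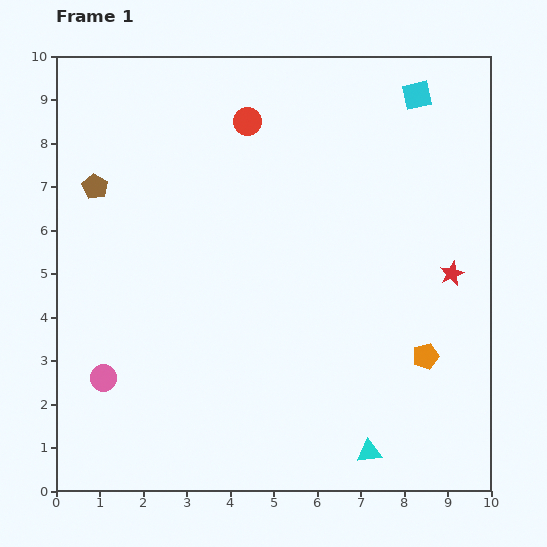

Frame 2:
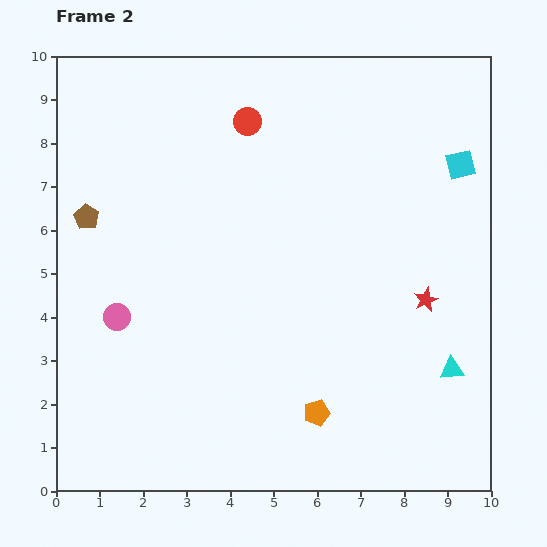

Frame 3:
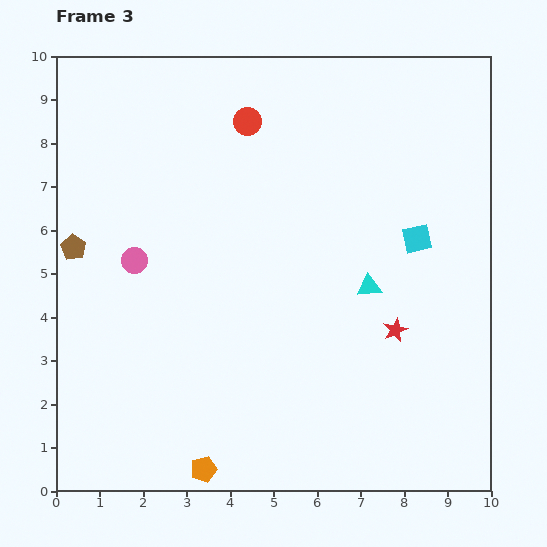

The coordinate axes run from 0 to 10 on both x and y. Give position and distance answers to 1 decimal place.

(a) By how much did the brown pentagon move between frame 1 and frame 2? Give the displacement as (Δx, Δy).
(-0.2, -0.7)

The brown pentagon was at (0.9, 7.0) in frame 1 and (0.7, 6.3) in frame 2.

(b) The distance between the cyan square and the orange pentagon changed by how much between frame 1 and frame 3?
+1.2

Distance in frame 1: 6.0. Distance in frame 3: 7.2.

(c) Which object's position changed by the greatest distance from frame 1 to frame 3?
the orange pentagon

(moved 5.7; next 3.8)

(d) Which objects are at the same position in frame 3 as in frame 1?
the red circle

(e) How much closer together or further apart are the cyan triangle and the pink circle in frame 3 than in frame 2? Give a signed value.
-2.4

Distance in frame 2: 7.8. Distance in frame 3: 5.4.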